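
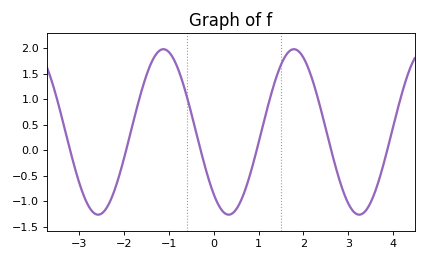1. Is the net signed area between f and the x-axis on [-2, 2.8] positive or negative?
positive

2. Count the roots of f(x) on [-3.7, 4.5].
6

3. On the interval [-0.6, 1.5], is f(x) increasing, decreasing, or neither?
neither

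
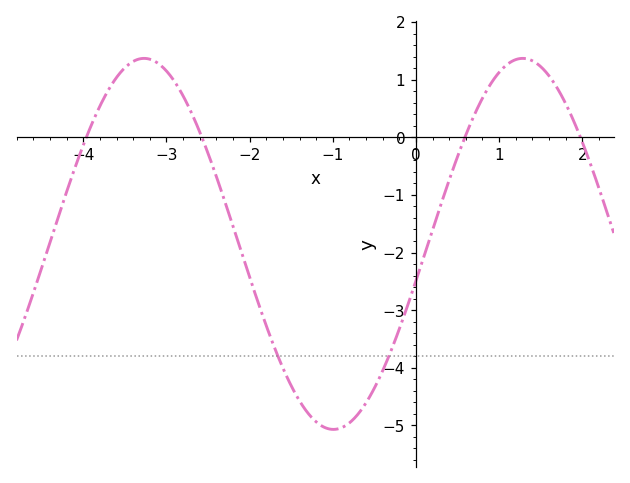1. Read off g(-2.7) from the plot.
0.426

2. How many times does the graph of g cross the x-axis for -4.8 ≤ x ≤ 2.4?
4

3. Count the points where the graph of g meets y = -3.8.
2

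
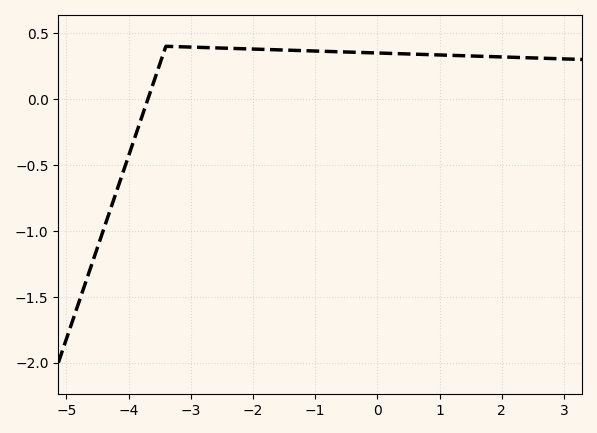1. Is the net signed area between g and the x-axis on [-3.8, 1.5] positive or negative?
positive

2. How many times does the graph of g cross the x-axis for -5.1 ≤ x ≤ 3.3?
1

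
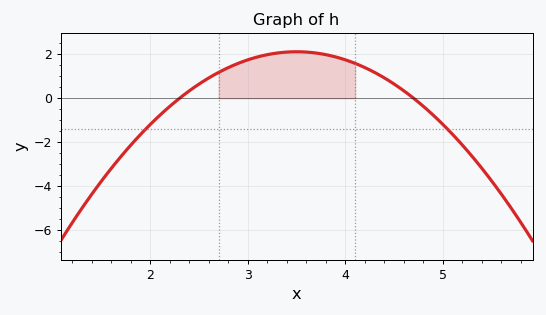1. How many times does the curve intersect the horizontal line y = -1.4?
2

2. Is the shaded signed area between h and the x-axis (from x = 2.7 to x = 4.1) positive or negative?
positive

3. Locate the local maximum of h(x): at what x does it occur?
3.5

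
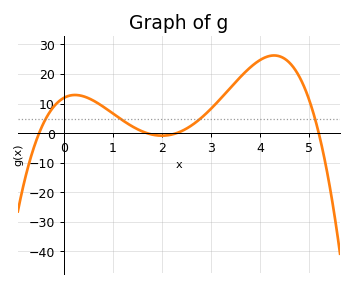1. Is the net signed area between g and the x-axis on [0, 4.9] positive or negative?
positive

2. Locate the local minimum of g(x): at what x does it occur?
2.01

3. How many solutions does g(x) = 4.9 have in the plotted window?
4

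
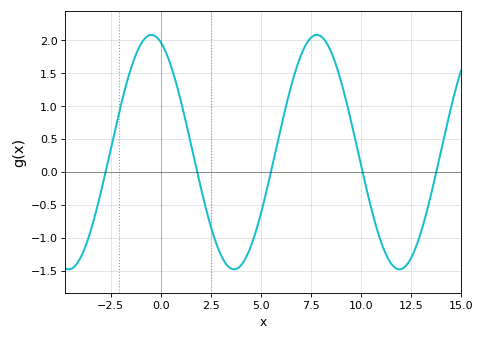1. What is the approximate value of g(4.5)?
-1.13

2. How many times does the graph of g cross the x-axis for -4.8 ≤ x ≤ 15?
5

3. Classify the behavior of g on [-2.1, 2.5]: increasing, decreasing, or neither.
neither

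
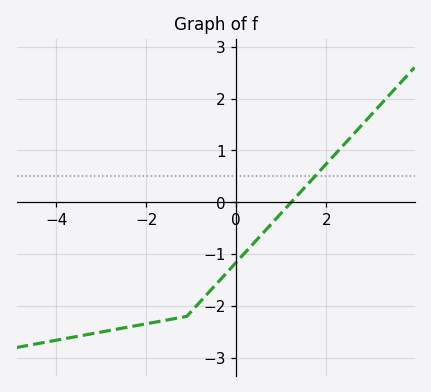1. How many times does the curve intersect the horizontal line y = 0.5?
1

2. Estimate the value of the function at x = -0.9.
-2.01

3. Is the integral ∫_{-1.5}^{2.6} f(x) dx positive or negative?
negative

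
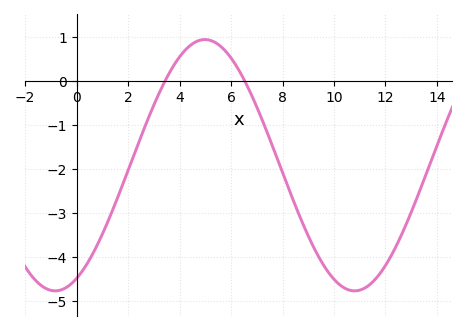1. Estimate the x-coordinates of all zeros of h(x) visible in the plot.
3.4, 6.6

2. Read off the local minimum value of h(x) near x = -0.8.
-4.8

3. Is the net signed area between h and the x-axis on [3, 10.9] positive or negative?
negative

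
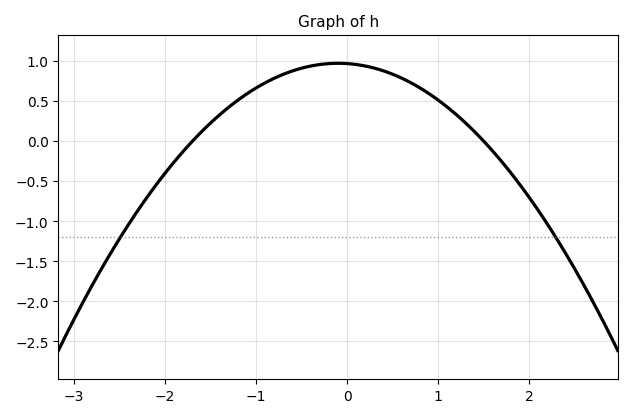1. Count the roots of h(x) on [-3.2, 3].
2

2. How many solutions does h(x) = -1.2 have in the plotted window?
2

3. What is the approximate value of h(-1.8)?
-0.15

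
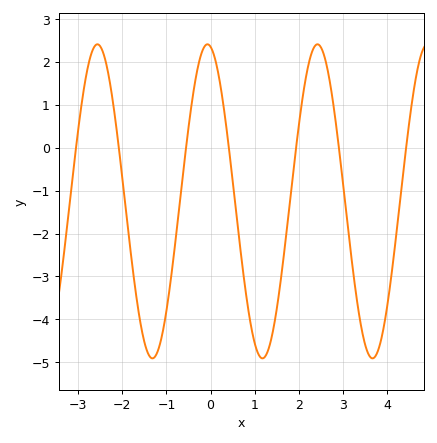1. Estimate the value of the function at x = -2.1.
0.2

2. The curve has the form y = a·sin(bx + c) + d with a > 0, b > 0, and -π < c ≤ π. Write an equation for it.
y = 3.66sin(2.5x + 1.8) - 1.25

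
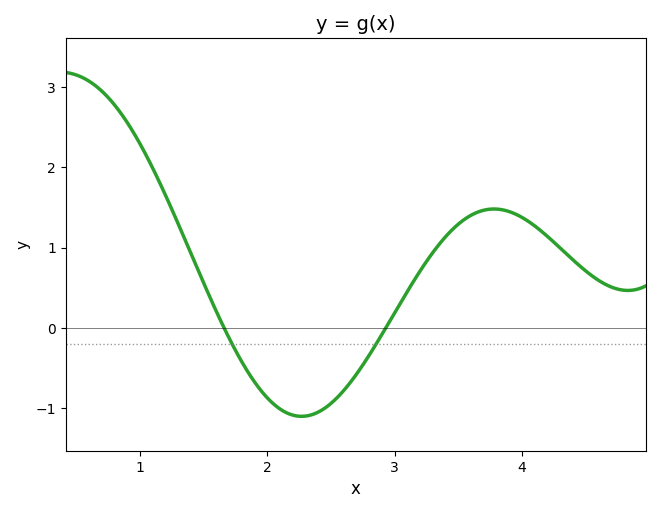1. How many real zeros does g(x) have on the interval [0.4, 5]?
2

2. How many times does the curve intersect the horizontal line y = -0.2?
2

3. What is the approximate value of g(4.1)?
1.27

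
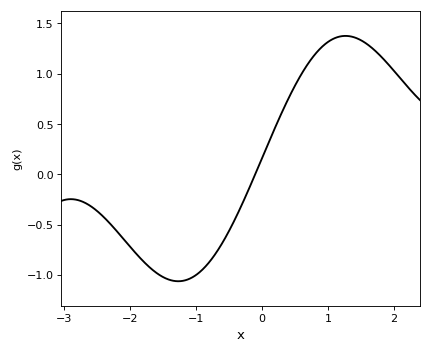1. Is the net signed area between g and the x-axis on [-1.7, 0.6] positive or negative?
negative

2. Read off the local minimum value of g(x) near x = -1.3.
-1.05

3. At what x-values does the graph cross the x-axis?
-0.1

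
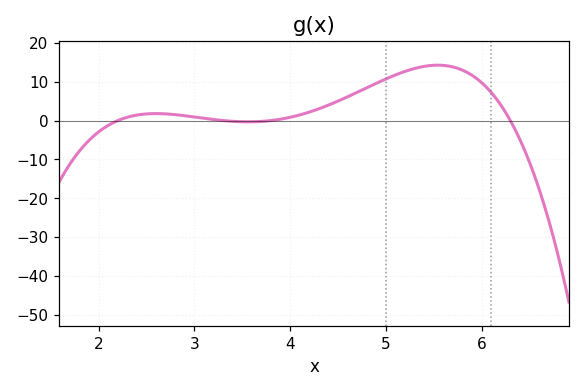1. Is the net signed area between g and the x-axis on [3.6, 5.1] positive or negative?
positive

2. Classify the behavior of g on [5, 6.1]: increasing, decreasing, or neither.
neither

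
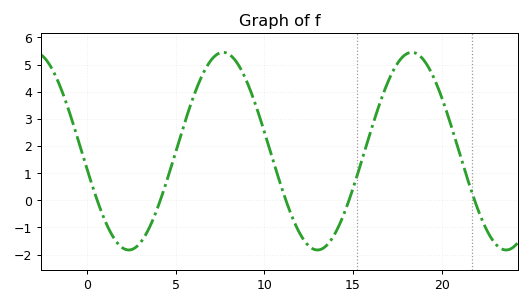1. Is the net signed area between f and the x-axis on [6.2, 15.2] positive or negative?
positive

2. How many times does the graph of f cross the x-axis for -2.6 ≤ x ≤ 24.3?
5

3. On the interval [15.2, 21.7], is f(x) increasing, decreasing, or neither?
neither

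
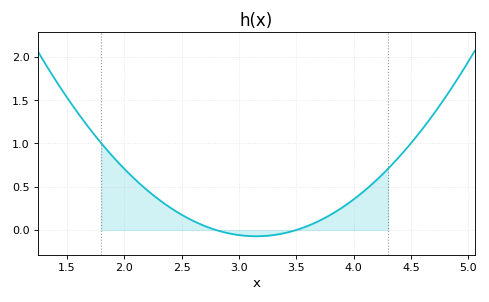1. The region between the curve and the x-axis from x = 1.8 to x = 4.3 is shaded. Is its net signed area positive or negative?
positive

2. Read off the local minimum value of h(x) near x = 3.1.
-0.072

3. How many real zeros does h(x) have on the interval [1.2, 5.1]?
2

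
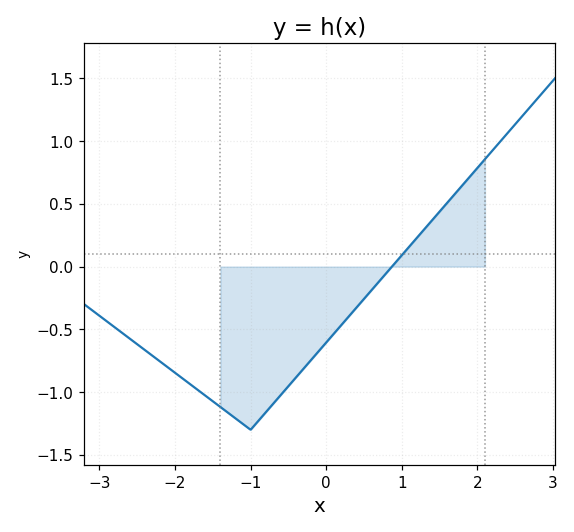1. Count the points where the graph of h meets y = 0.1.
1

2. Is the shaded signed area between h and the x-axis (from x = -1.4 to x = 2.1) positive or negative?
negative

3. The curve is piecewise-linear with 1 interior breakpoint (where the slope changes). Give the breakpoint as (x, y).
(-1, -1.3)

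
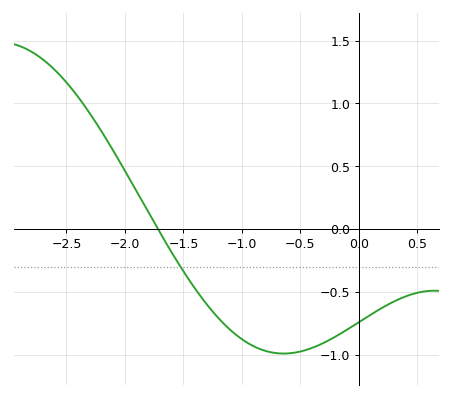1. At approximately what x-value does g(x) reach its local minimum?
-0.642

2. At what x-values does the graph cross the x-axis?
-1.72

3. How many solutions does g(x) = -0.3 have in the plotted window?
1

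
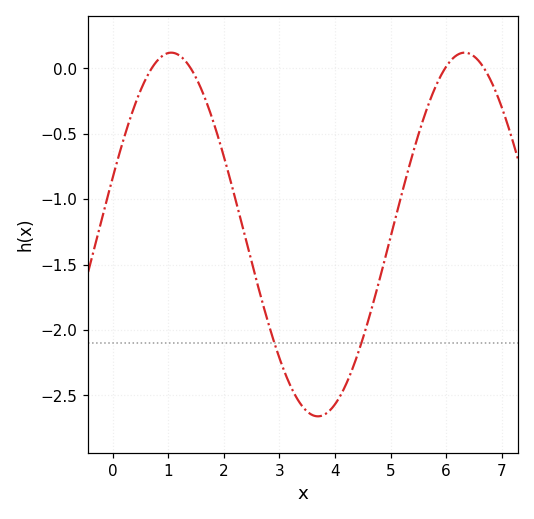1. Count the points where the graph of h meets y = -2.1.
2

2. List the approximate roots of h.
0.8, 1.4, 6, 6.6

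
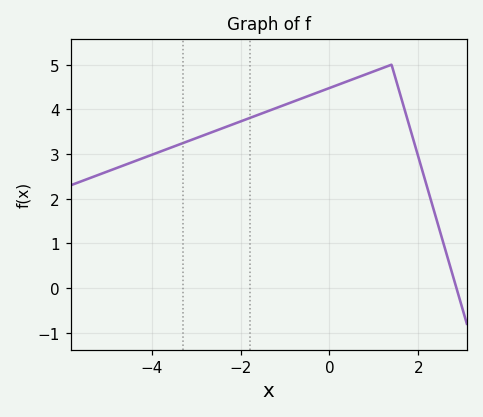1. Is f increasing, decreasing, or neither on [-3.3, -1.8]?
increasing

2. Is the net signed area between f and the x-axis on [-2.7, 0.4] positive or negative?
positive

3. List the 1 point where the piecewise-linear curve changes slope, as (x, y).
(1.4, 5)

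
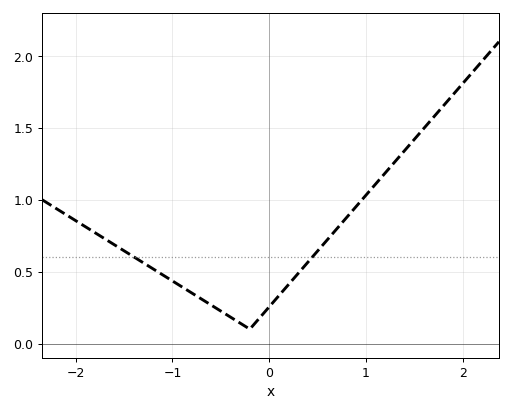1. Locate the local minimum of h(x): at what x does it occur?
-0.2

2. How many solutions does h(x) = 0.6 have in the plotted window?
2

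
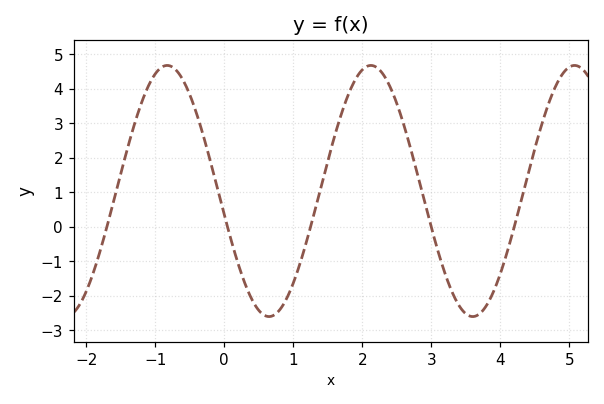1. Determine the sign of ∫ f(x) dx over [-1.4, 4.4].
positive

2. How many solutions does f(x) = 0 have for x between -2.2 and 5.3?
5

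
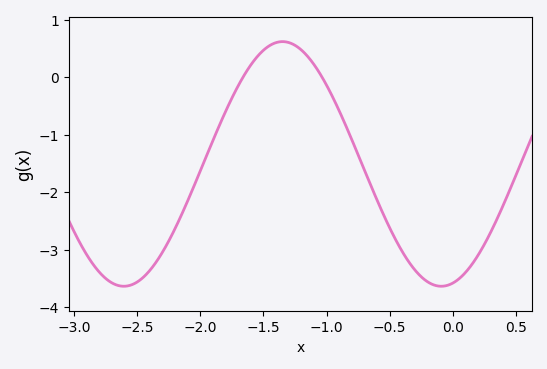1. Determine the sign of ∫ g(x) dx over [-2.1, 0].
negative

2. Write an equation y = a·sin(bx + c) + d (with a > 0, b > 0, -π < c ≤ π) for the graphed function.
y = 2.13sin(2.5x - 1.34) - 1.51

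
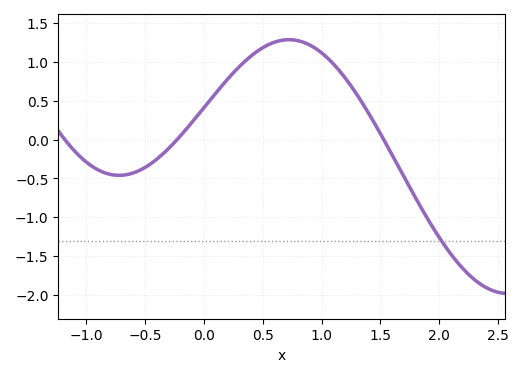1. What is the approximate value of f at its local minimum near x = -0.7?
-0.45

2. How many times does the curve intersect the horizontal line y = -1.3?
1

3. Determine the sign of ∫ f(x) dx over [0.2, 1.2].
positive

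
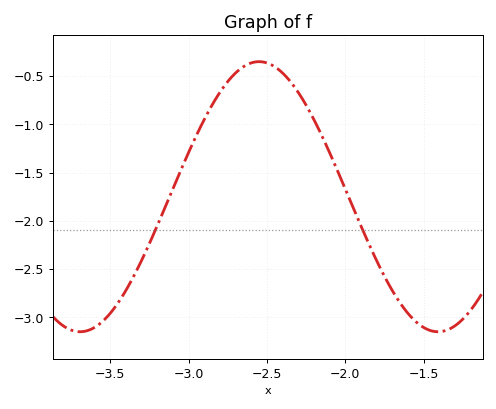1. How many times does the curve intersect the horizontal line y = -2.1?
2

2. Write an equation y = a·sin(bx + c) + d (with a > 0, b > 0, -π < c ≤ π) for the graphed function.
y = 1.4sin(2.8x + 2.3) - 1.75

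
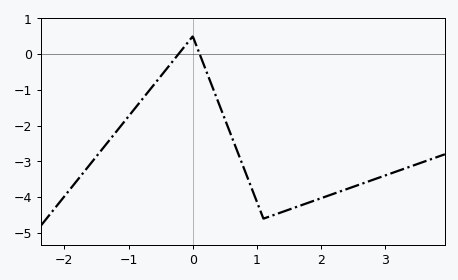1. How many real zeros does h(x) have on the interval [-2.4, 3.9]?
2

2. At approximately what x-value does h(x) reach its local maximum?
-0.001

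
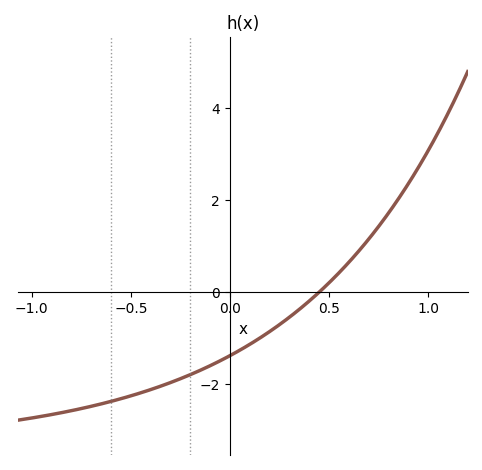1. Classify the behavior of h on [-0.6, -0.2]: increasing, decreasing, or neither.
increasing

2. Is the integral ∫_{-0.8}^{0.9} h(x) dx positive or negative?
negative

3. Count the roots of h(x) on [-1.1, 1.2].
1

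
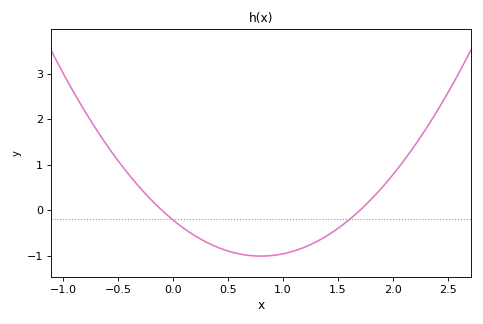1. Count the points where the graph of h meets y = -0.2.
2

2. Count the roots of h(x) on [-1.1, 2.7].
2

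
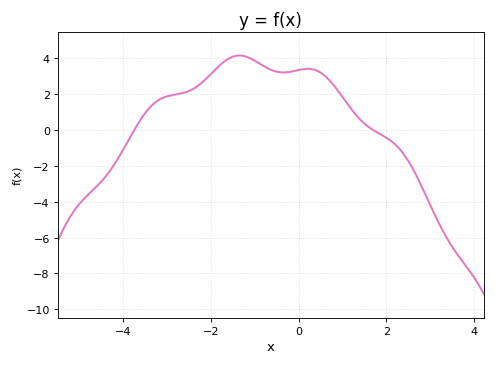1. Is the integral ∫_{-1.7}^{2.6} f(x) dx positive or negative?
positive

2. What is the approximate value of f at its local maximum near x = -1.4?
4.2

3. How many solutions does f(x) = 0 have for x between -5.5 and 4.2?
2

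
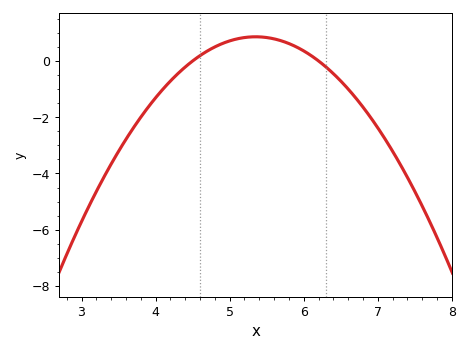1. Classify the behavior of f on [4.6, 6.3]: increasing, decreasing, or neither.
neither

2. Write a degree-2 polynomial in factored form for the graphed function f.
y = -1.19(x - 4.5)(x - 6.2)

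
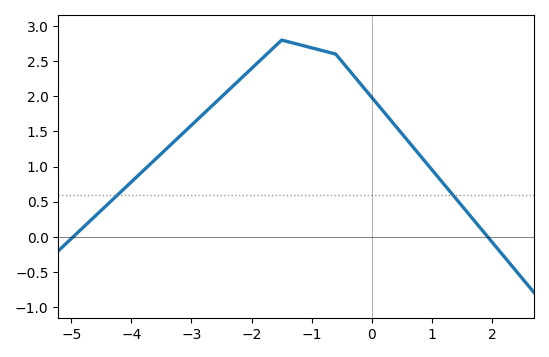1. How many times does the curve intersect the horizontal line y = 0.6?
2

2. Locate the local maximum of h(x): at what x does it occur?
-1.4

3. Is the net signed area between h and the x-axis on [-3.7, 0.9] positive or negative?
positive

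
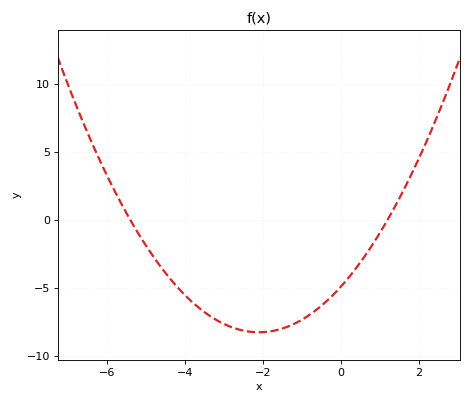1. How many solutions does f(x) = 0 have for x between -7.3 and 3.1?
2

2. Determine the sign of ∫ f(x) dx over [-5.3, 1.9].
negative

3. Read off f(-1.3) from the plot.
-8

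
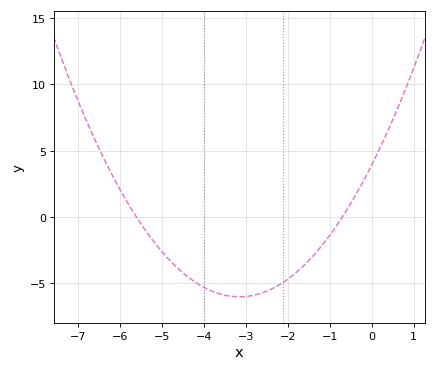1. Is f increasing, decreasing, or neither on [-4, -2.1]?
neither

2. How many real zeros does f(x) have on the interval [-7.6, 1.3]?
2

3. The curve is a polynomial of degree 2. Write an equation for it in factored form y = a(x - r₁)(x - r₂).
y = 1(x + 5.6)(x + 0.7)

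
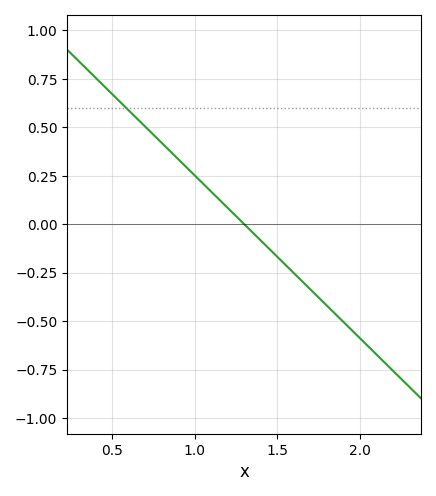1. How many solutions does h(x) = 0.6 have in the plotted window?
1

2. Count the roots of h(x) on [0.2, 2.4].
1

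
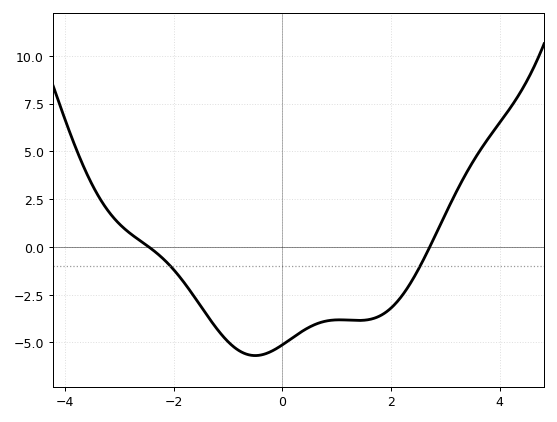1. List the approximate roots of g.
-2.46, 2.71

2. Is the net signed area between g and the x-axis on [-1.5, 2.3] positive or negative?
negative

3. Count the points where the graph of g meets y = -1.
2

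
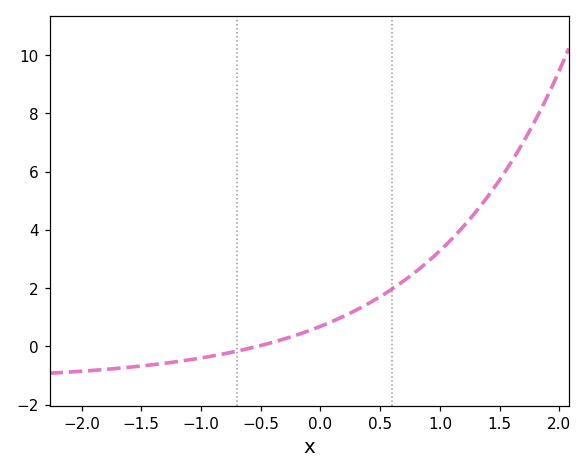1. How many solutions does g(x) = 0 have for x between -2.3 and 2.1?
1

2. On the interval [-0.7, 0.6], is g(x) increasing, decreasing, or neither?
increasing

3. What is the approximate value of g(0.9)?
2.91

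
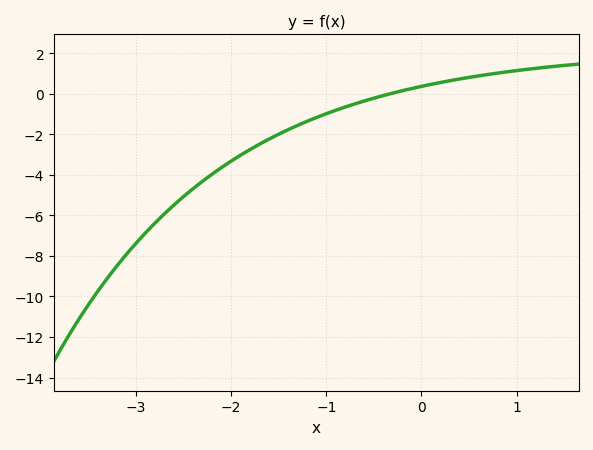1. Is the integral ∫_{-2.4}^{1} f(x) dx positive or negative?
negative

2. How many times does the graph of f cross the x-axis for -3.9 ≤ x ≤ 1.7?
1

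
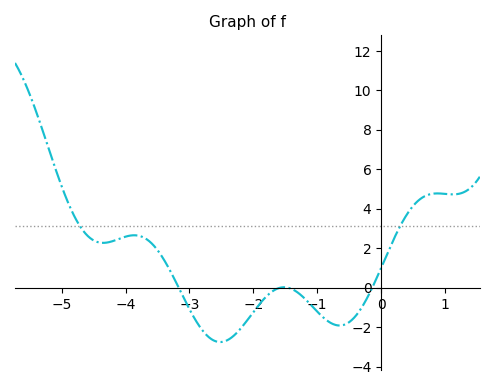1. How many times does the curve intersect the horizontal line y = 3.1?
2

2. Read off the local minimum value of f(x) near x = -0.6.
-2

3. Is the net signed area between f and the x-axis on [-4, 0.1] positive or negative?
negative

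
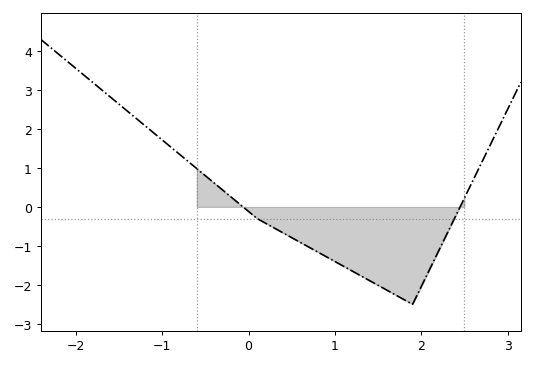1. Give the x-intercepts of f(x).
-0.1, 2.5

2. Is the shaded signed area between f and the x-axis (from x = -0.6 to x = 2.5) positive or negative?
negative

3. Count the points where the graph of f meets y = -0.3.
2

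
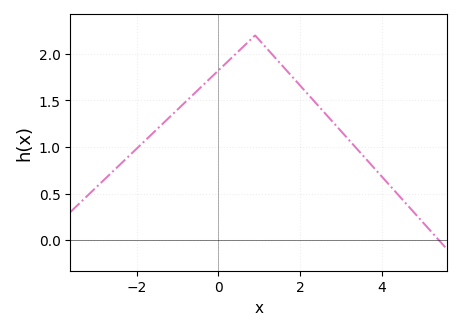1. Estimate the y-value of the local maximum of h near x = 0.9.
2.2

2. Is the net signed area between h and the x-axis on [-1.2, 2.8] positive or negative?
positive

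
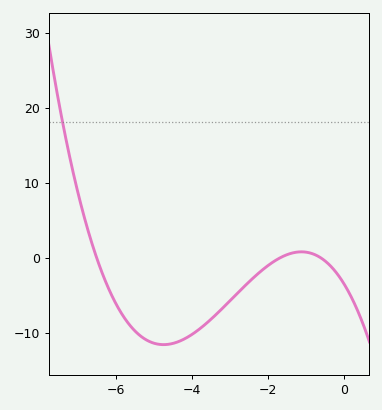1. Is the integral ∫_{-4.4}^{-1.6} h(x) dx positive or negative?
negative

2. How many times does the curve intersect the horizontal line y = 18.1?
1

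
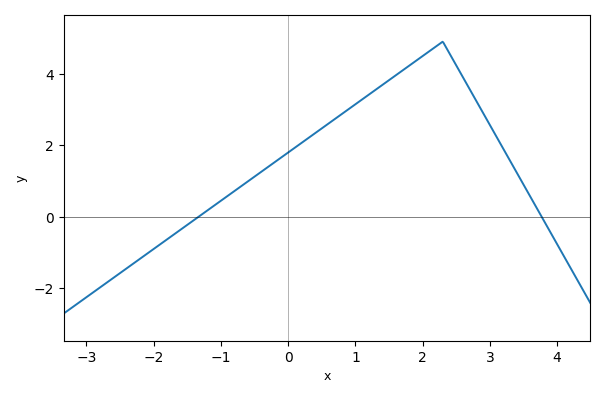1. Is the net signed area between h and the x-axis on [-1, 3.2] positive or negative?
positive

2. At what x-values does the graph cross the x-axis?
-1.34, 3.77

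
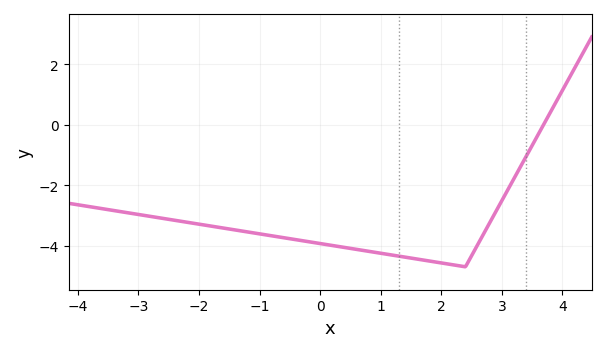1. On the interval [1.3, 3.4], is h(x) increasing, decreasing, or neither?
neither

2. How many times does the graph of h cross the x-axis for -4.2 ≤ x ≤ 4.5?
1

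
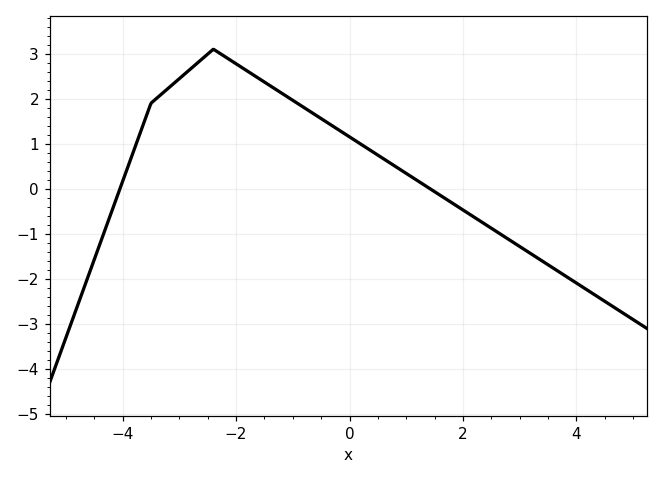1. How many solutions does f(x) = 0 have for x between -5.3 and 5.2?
2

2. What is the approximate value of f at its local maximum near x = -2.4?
3.1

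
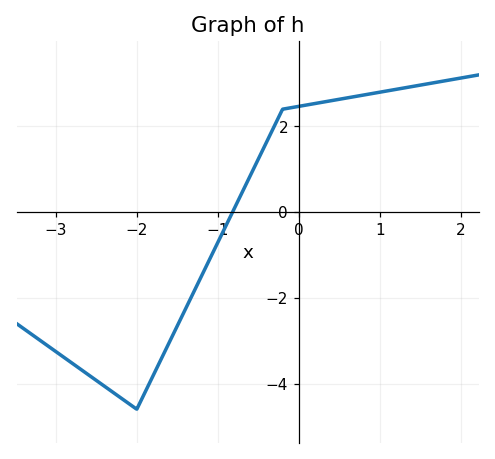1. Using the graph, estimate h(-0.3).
2.01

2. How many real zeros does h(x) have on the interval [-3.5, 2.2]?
1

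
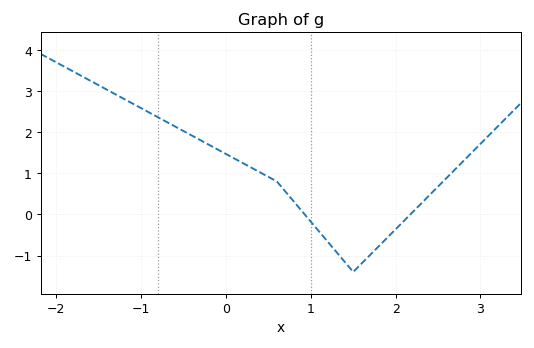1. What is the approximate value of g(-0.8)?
2.36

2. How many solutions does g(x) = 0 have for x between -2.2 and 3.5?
2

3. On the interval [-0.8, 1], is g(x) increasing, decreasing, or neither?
decreasing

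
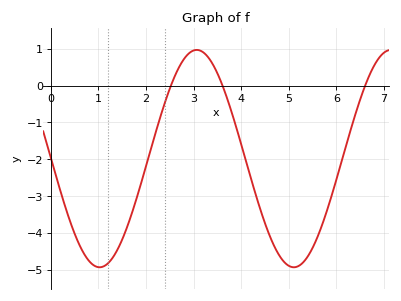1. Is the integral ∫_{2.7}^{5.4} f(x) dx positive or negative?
negative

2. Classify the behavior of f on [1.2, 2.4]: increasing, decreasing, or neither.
increasing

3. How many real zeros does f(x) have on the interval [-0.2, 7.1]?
3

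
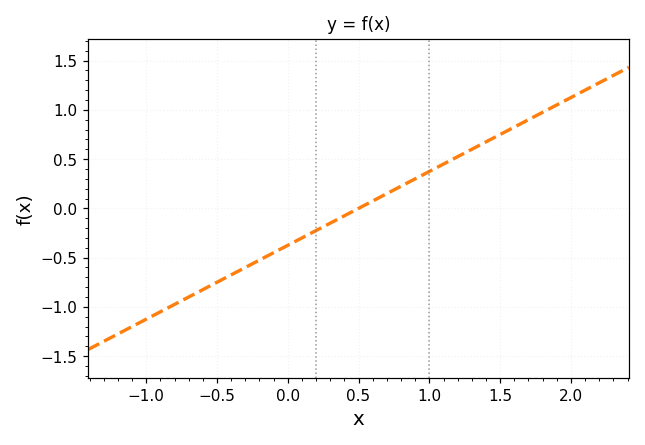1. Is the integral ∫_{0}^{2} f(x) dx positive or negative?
positive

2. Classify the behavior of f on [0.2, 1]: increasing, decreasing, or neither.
increasing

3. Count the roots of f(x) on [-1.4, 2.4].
1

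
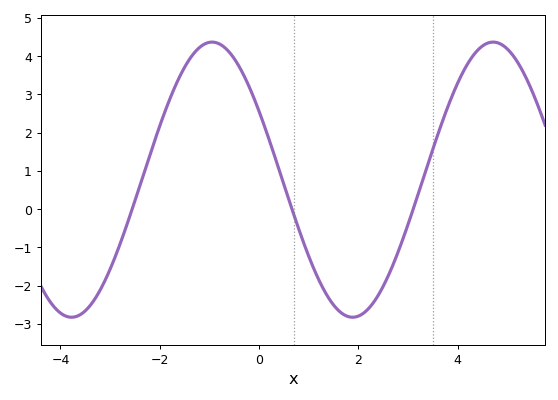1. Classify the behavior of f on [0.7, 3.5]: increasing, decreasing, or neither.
neither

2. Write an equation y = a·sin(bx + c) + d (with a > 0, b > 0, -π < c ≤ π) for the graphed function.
y = 3.6sin(1.11x + 2.62) + 0.77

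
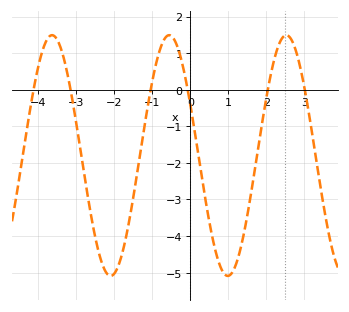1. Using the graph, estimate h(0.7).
-4.55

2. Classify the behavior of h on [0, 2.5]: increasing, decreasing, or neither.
neither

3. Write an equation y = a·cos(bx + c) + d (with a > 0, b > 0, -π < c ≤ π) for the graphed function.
y = 3.29cos(2.04x + 1.13) - 1.8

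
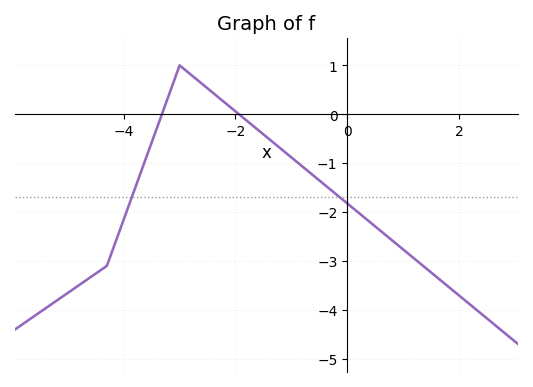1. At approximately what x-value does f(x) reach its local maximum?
-3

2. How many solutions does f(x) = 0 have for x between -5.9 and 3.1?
2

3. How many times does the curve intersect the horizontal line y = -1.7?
2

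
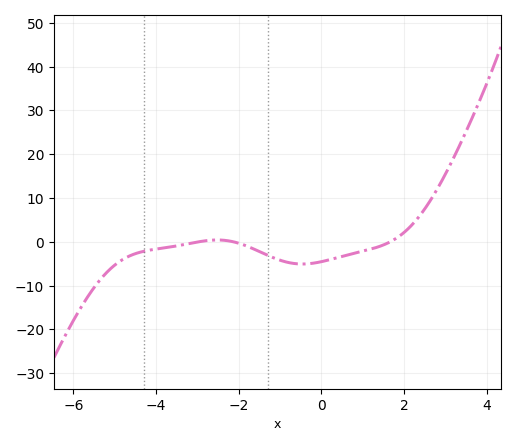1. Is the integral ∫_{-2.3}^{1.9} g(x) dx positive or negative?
negative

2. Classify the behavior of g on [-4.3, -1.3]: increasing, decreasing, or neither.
neither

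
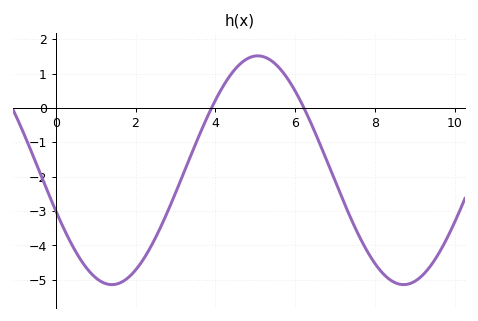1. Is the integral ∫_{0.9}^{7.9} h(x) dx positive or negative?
negative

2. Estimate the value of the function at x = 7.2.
-2.7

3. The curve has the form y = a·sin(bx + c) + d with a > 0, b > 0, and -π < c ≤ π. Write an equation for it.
y = 3.33sin(0.86x - 2.8) - 1.81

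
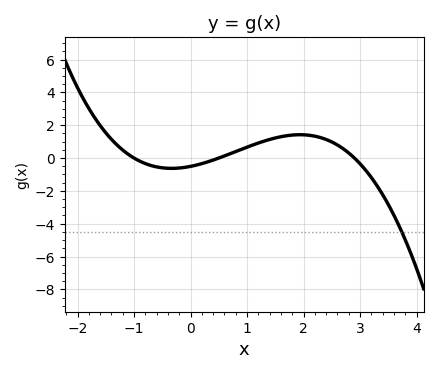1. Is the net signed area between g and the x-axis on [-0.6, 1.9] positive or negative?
positive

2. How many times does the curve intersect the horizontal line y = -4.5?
1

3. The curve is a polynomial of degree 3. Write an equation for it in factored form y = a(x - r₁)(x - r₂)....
y = -0.35(x + 1)(x - 0.5)(x - 2.9)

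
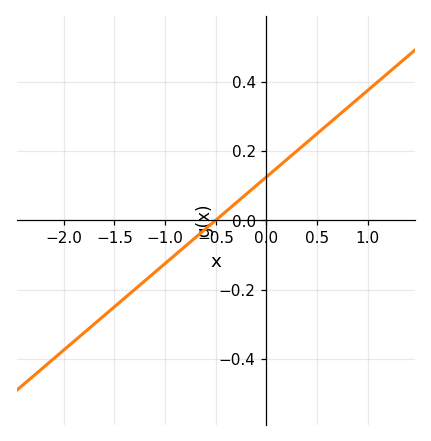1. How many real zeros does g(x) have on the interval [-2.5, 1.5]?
1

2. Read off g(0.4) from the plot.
0.22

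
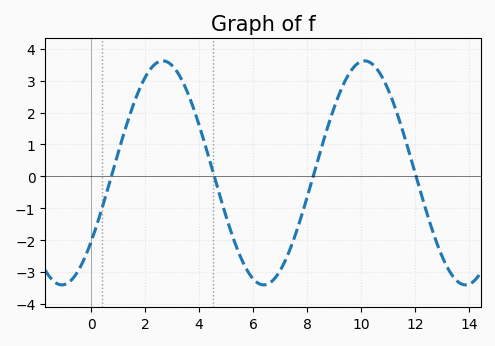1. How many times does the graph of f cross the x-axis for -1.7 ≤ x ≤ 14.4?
4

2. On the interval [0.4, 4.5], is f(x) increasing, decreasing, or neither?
neither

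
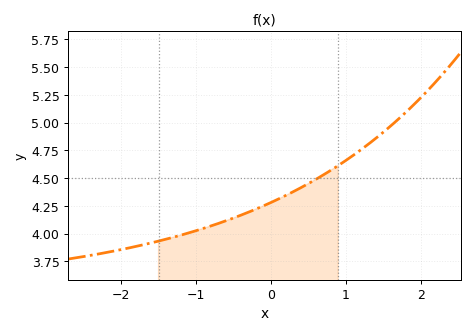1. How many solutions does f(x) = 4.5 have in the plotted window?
1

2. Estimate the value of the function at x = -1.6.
3.92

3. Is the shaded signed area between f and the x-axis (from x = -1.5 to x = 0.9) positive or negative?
positive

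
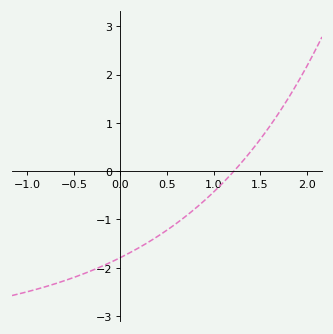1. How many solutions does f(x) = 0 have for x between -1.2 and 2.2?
1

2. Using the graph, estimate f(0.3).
-1.47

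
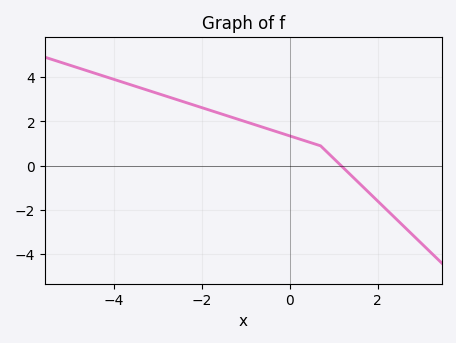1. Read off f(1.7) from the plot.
-1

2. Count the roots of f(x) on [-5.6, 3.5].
1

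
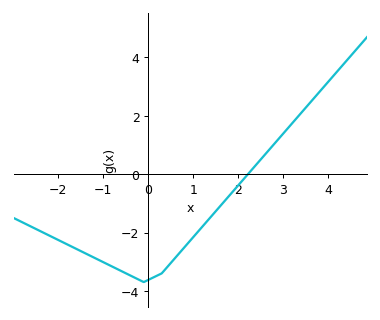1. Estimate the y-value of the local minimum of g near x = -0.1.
-3.7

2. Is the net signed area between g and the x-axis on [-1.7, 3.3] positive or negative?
negative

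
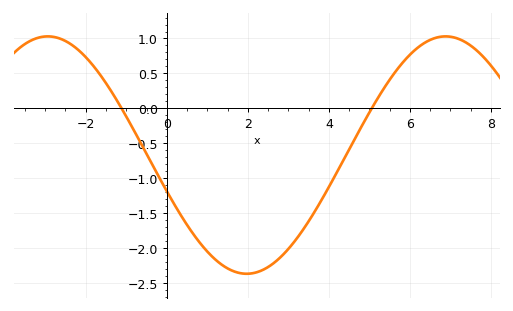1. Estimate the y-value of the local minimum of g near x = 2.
-2.35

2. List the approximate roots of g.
-1.2, 5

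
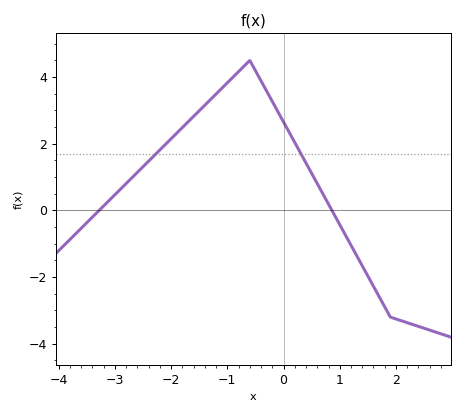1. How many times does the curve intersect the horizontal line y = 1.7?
2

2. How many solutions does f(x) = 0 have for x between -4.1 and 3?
2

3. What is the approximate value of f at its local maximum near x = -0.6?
4.4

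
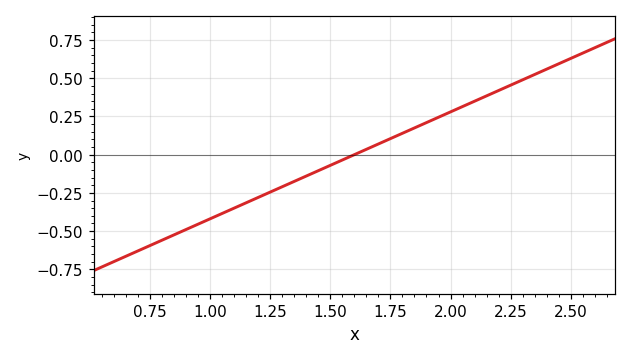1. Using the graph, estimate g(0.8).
-0.56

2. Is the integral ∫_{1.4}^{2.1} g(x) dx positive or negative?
positive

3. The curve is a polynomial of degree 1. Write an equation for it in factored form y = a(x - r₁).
y = 0.7(x - 1.6)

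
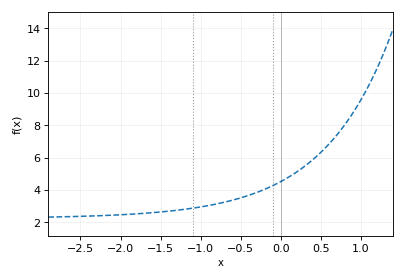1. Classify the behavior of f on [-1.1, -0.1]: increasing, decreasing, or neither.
increasing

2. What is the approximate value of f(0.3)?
5.46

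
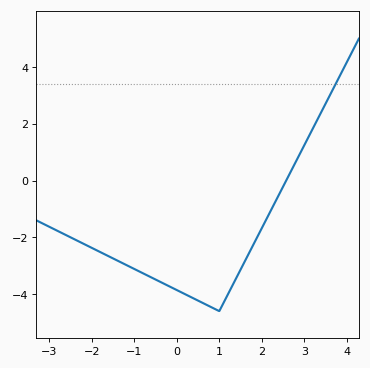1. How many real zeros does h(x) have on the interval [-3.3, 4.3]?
1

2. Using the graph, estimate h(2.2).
-1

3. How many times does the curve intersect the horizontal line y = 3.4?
1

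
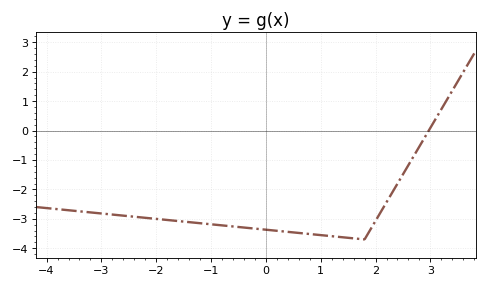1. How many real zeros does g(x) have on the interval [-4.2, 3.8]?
1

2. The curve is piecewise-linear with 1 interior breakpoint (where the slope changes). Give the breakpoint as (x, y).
(1.8, -3.7)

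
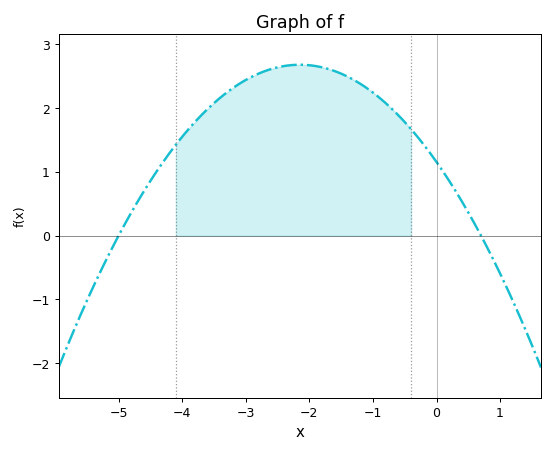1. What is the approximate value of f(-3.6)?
2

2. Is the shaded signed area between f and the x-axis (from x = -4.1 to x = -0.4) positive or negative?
positive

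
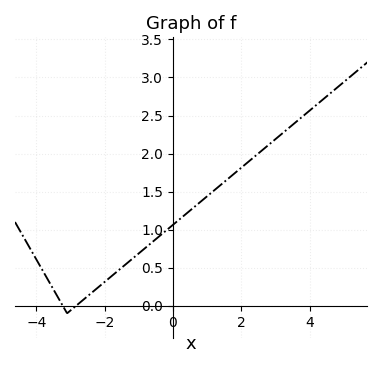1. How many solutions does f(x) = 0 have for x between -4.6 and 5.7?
2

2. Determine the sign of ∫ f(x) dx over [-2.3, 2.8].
positive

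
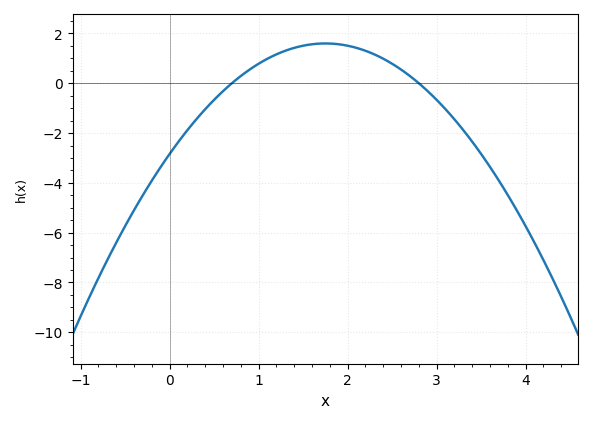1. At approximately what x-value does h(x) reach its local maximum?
1.75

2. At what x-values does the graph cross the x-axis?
0.7, 2.8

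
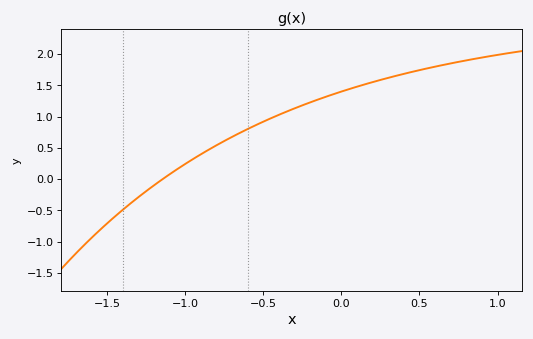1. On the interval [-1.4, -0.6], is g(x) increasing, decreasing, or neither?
increasing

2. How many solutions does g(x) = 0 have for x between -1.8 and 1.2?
1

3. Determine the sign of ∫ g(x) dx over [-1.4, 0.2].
positive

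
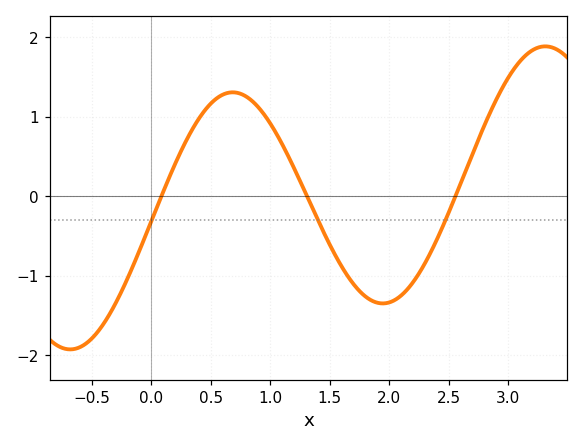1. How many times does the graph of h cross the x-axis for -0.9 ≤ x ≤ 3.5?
3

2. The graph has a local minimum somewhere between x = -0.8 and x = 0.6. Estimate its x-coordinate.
-0.683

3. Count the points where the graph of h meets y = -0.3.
3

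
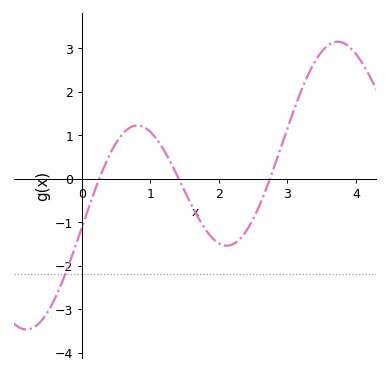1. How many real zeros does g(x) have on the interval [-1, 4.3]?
3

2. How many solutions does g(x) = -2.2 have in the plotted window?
1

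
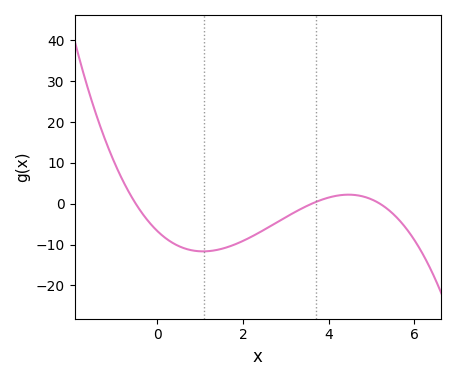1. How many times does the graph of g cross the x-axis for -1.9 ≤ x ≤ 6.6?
3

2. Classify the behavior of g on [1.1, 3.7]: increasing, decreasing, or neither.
increasing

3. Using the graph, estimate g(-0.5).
0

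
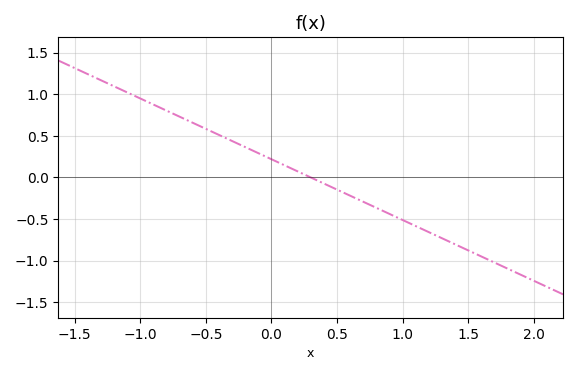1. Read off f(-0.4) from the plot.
0.5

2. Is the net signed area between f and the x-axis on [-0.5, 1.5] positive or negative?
negative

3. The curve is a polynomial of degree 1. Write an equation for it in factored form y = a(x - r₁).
y = -0.73(x - 0.3)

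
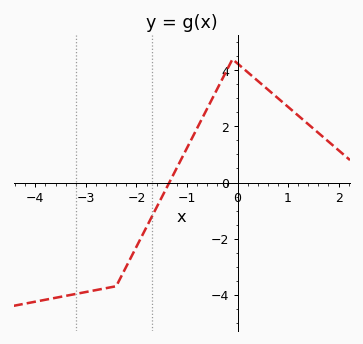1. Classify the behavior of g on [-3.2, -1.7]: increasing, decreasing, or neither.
increasing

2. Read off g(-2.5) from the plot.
-3.73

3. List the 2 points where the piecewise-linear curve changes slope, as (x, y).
(-2.4, -3.7); (-0.1, 4.4)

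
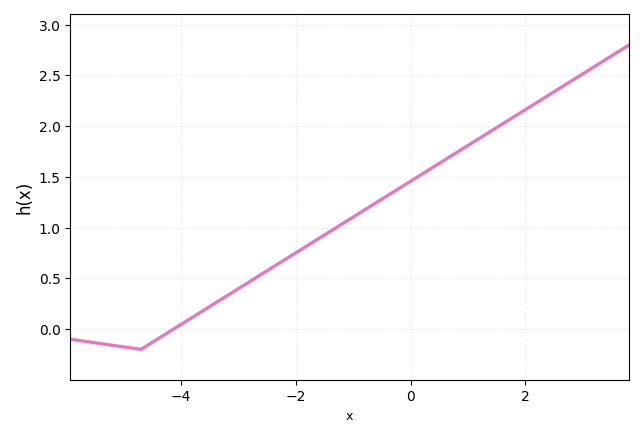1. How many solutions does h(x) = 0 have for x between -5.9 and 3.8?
1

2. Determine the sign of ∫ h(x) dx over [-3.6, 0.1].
positive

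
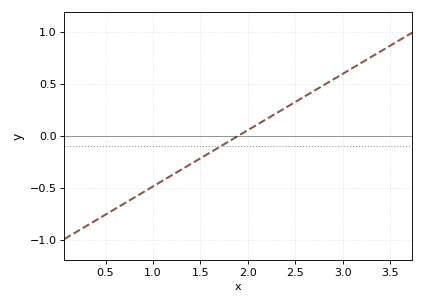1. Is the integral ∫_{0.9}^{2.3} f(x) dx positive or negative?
negative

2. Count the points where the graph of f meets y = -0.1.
1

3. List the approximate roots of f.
1.9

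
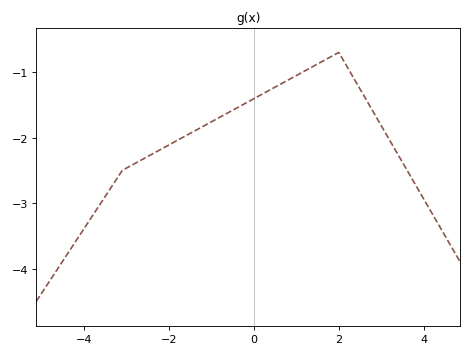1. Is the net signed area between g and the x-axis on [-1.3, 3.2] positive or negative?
negative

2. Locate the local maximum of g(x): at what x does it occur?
2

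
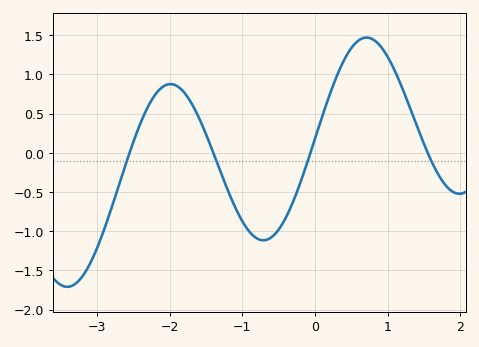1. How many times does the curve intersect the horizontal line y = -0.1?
4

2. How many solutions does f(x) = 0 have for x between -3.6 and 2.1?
4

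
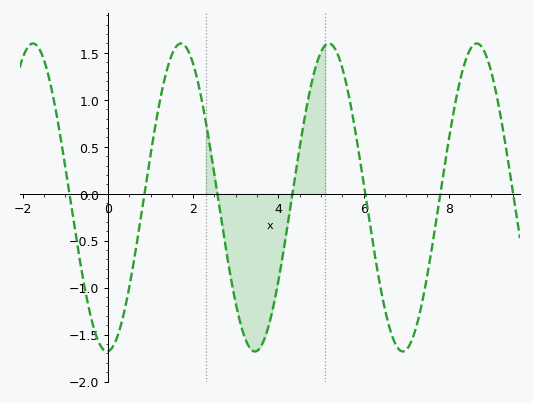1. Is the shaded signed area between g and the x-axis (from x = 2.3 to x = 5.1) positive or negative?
negative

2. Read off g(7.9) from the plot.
0.29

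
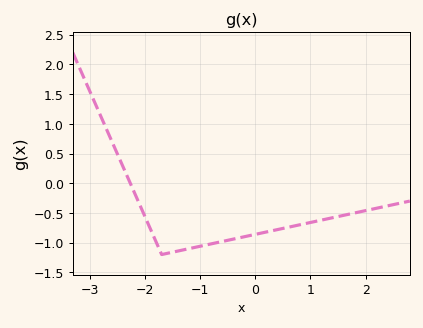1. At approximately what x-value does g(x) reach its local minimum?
-1.7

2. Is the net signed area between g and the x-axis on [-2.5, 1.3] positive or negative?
negative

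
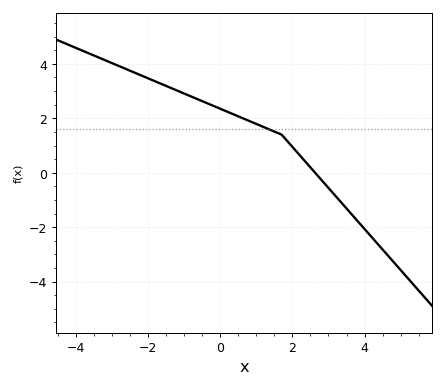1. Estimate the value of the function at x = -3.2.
4.2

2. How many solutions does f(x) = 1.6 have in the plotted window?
1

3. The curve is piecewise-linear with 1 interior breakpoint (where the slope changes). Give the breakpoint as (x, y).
(1.7, 1.4)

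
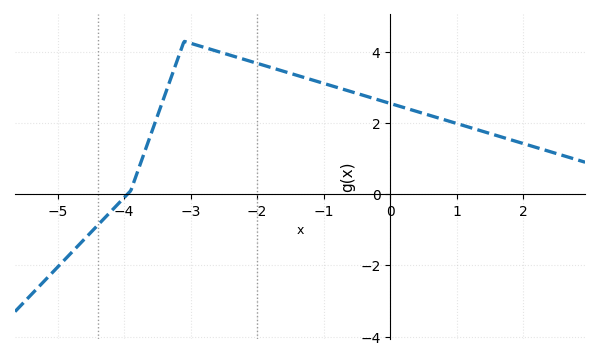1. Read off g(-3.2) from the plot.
3.8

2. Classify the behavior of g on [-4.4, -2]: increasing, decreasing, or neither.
neither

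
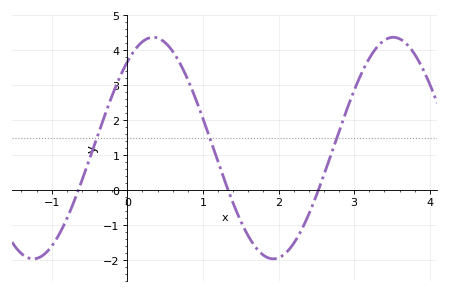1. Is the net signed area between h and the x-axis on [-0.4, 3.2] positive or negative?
positive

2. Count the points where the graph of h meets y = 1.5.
3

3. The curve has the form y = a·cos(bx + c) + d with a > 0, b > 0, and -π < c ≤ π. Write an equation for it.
y = 3.17cos(1.98x - 0.68) + 1.2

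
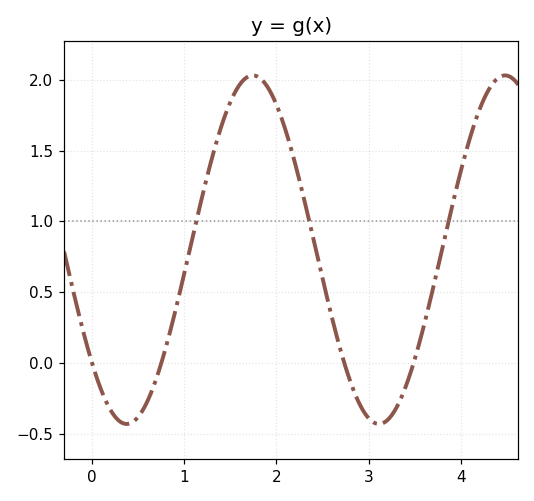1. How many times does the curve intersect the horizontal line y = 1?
3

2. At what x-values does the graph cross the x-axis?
0.003, 0.753, 2.73, 3.48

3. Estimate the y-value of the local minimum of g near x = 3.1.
-0.43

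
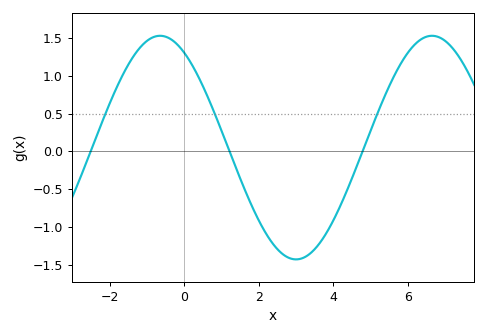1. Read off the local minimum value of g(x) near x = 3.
-1.45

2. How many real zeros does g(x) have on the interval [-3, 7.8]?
3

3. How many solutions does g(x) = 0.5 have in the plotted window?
3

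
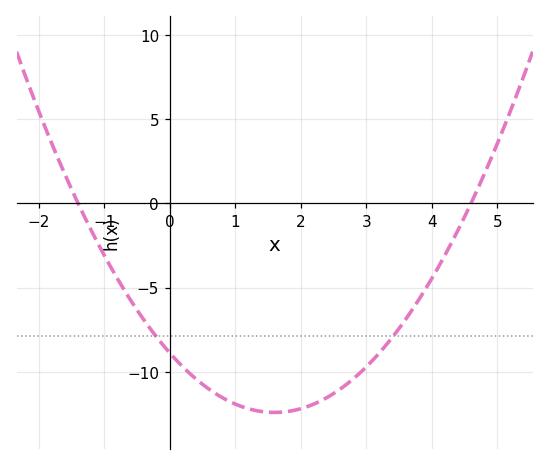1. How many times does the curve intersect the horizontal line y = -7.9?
2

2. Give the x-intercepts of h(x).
-1.4, 4.6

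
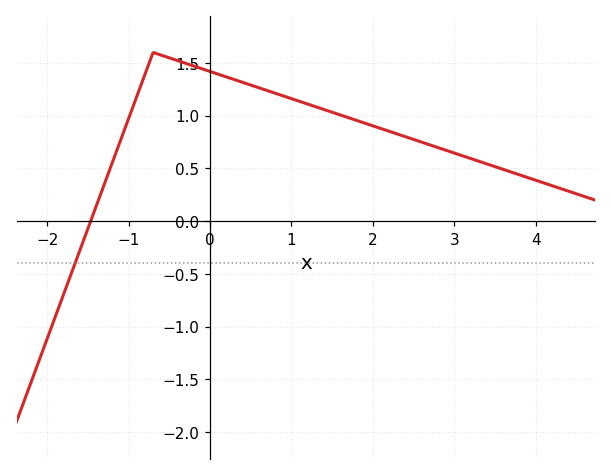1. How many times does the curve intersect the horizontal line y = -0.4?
1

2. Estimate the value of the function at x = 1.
1.15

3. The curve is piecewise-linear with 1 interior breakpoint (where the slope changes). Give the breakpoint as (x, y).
(-0.7, 1.6)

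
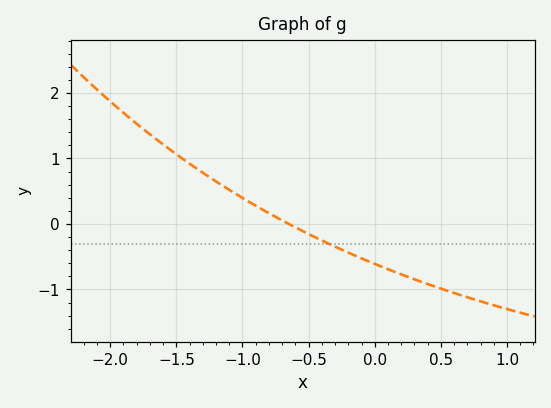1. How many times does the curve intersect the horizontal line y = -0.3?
1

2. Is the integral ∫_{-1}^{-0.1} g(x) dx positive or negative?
negative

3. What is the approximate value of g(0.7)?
-1.12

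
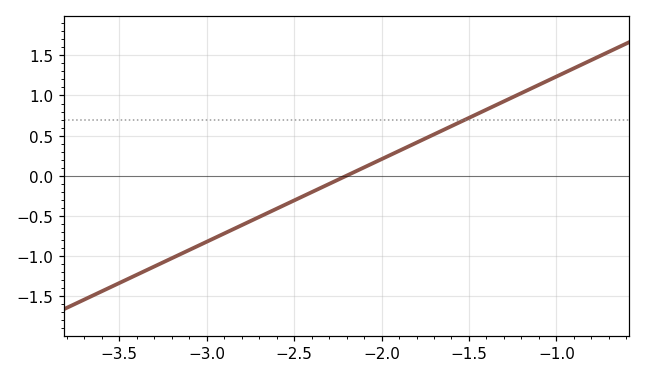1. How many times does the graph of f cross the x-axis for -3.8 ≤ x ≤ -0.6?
1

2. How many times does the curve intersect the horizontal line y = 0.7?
1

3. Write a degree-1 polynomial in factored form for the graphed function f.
y = 1.03(x + 2.2)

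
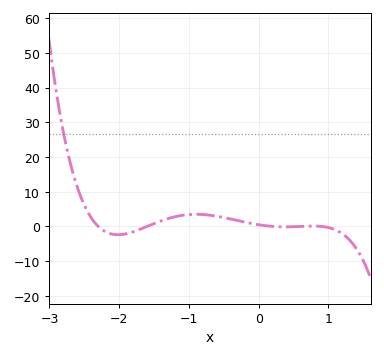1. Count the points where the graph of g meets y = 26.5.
1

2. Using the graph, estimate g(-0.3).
2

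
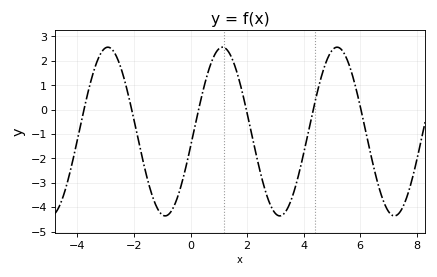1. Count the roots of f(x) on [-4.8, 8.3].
6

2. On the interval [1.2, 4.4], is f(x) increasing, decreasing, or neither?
neither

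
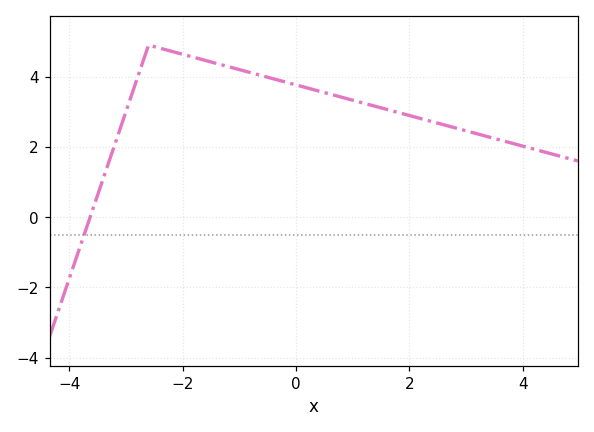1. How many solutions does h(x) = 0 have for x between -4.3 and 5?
1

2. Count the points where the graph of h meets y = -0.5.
1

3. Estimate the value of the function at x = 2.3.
2.8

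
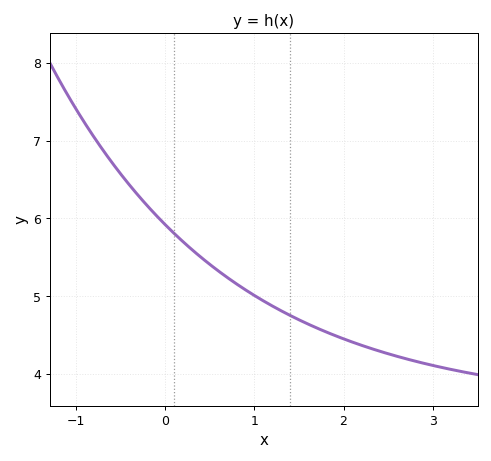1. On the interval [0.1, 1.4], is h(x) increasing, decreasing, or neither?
decreasing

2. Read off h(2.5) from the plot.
4.26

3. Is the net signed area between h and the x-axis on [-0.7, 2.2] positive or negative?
positive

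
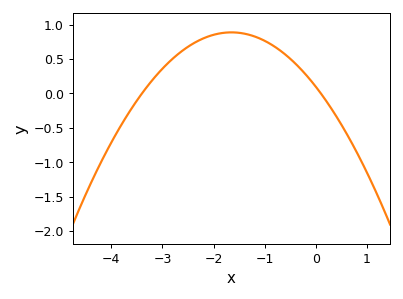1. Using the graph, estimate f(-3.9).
-0.58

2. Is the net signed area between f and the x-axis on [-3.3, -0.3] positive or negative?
positive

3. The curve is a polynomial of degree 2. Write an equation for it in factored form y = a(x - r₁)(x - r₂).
y = -0.29(x + 3.4)(x - 0.1)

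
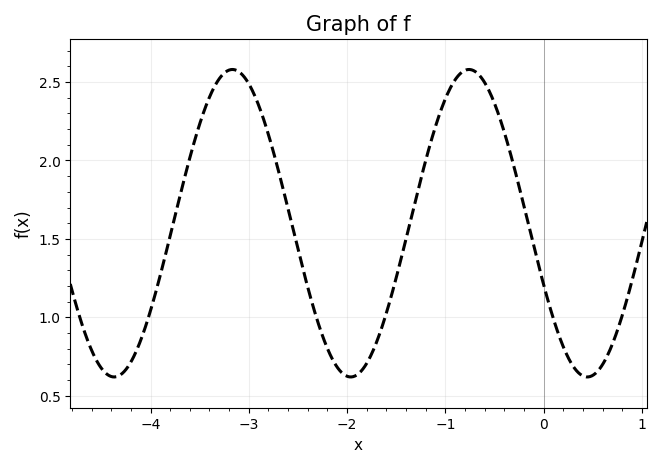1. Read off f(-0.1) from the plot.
1.45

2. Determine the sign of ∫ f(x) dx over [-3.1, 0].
positive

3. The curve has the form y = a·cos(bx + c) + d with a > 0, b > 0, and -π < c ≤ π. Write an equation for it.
y = 0.98cos(2.61x + 1.98) + 1.6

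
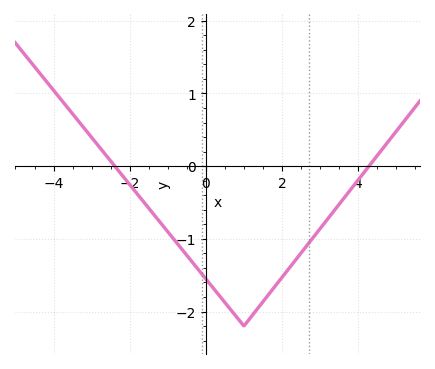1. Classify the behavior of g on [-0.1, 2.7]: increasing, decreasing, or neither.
neither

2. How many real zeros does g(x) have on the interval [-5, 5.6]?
2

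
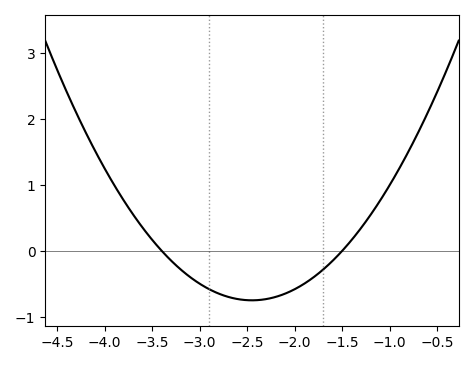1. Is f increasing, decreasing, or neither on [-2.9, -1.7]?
neither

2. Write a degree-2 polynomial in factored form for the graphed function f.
y = 0.83(x + 3.4)(x + 1.5)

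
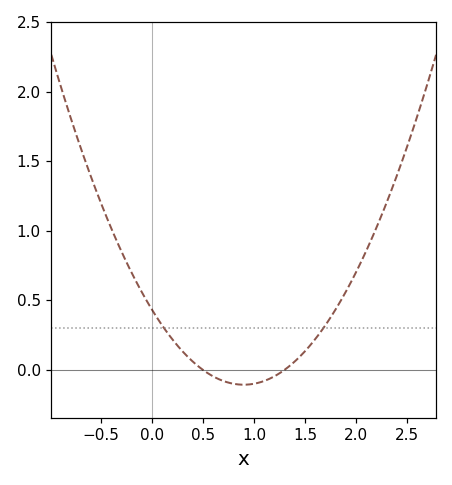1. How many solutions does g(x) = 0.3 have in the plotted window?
2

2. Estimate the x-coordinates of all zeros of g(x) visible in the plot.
0.5, 1.3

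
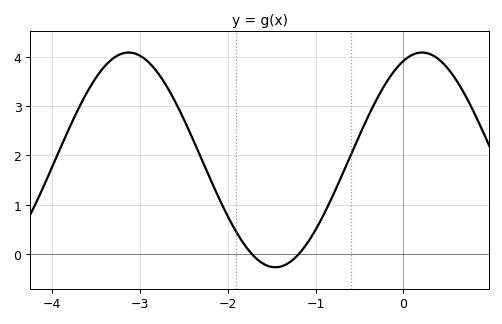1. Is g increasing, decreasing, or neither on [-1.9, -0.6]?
neither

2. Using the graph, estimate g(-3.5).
3.6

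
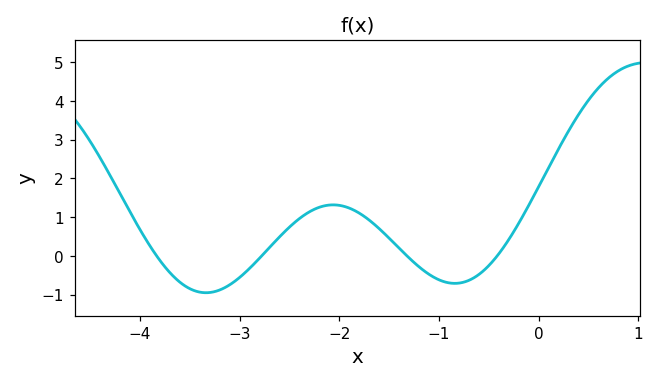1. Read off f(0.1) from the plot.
2.3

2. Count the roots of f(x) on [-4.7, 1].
4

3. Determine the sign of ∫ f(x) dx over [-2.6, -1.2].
positive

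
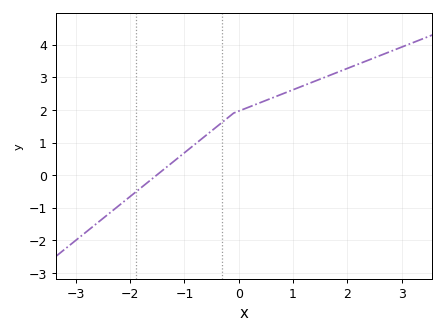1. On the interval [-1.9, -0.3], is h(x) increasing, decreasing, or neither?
increasing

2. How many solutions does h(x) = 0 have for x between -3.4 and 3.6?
1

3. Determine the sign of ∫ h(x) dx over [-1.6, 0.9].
positive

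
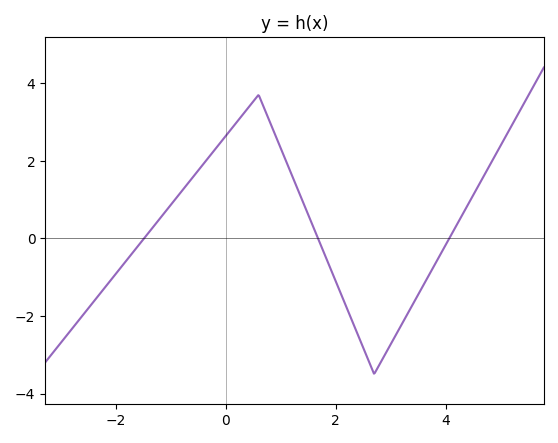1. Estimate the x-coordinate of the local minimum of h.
2.7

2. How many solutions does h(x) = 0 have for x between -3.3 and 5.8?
3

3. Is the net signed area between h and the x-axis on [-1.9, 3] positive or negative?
positive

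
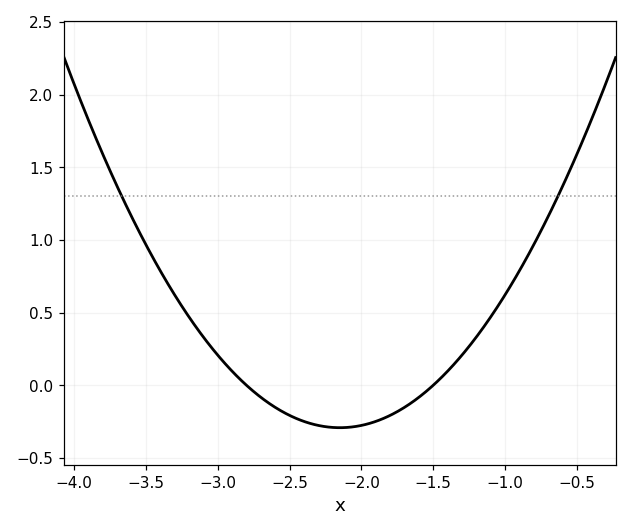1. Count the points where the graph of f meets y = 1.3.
2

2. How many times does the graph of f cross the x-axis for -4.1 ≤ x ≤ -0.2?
2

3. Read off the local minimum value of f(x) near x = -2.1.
-0.292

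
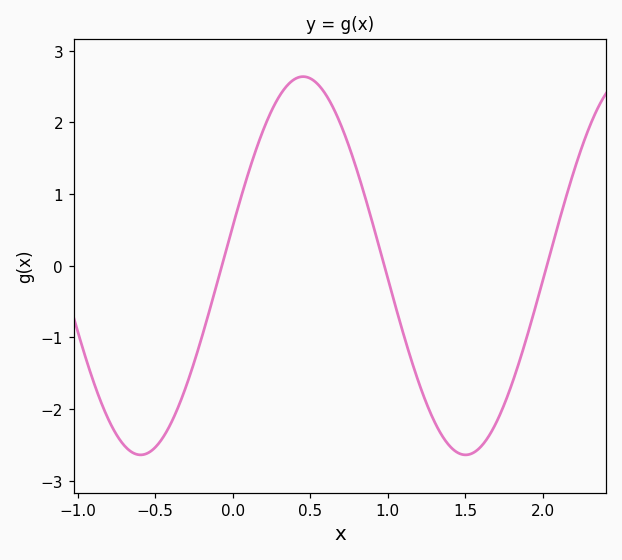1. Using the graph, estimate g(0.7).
1.95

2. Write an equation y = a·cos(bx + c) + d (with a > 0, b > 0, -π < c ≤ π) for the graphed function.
y = 2.64cos(3x - 1.36) + 0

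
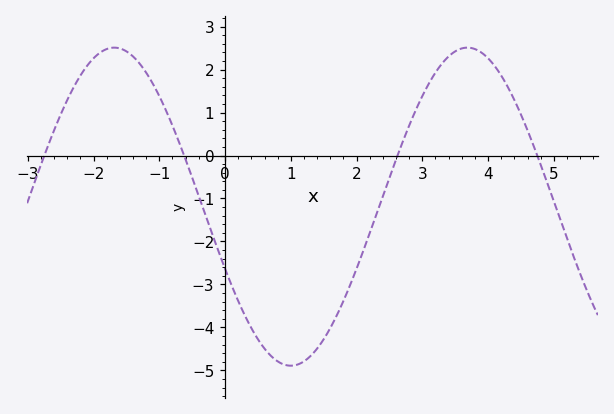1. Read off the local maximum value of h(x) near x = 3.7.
2.5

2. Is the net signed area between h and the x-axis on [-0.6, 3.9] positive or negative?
negative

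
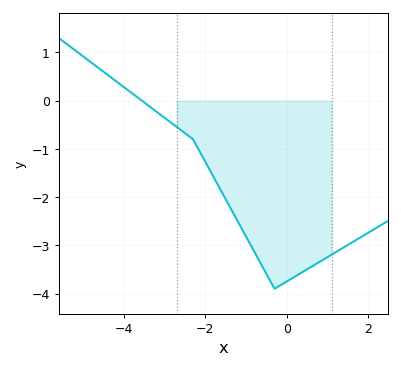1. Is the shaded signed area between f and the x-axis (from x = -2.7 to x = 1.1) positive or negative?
negative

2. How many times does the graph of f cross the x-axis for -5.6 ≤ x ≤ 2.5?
1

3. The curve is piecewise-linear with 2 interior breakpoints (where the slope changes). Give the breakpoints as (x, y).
(-2.3, -0.8); (-0.3, -3.9)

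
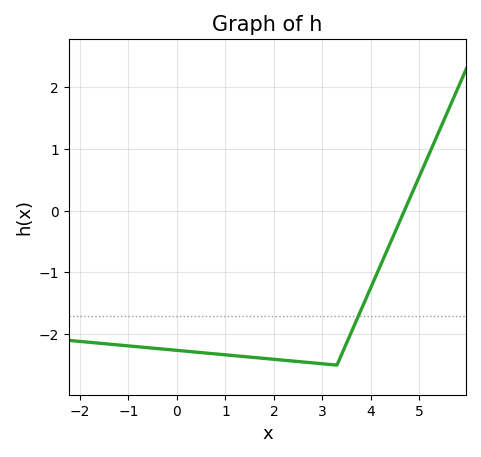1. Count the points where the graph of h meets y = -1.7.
1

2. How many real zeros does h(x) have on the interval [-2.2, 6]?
1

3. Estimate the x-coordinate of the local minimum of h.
3.3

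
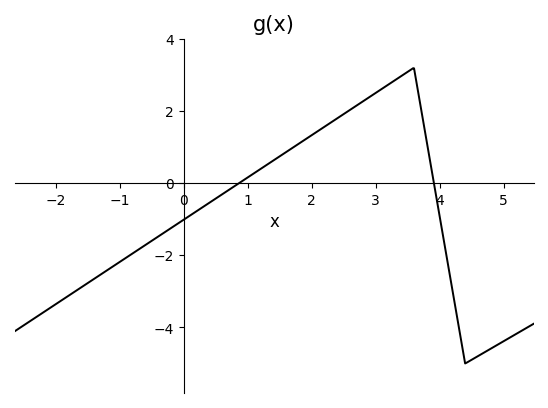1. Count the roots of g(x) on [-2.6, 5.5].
2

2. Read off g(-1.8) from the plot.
-3.12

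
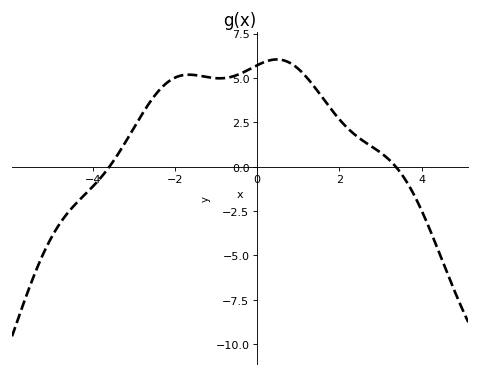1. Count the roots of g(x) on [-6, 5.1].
2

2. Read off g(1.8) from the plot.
3.23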